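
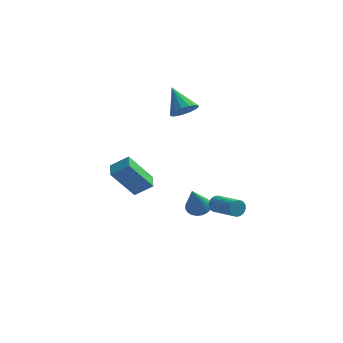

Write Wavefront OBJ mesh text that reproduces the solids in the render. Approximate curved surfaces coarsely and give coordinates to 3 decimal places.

v 0.994 1.468 2.514
v 1.659 1.632 2.886
v 0.166 2.392 3.586
v 1.631 1.902 2.631
v 1.457 2.074 2.349
v 1.176 2.106 2.104
v 0.854 1.993 1.954
v 0.564 1.759 1.931
v 0.372 1.458 2.042
v 0.323 1.16 2.261
v 0.427 0.932 2.538
v 0.662 0.827 2.809
v 0.972 0.869 3.013
v 1.287 1.048 3.102
v 1.535 1.323 3.056
v 3.155 -1.524 -2.134
v 3.394 -1.43 -2.563
v 4.583 -2.402 -2.115
v 4.345 -2.496 -1.686
v 3.466 -1.289 -2.448
v 4.655 -2.262 -2
v 3.49 -1.184 -2.285
v 4.679 -2.157 -1.838
v 3.463 -1.131 -2.099
v 4.652 -2.104 -1.652
v 3.39 -1.138 -1.919
v 4.579 -2.111 -1.471
v 3.281 -1.203 -1.771
v 4.47 -2.176 -1.323
v 3.153 -1.318 -1.678
v 4.342 -2.29 -1.231
v 3.025 -1.463 -1.655
v 4.214 -2.436 -1.207
v 2.917 -1.618 -1.705
v 4.106 -2.59 -1.257
v 2.845 -1.758 -1.82
v 4.034 -2.731 -1.372
v 2.821 -1.863 -1.982
v 4.01 -2.836 -1.535
v 2.848 -1.916 -2.168
v 4.037 -2.889 -1.721
v 2.921 -1.909 -2.349
v 4.11 -2.882 -1.901
v 3.03 -1.844 -2.497
v 4.219 -2.817 -2.049
v 3.158 -1.73 -2.589
v 4.347 -2.702 -2.142
v 3.286 -1.584 -2.613
v 4.475 -2.557 -2.165
v -1.535 1.208 -3.818
v -2.66 0.731 -2.147
v -1.761 2.115 -3.711
v -2.886 1.637 -2.04
v -0.594 1.363 -3.14
v -1.719 0.885 -1.469
v -0.82 2.269 -3.033
v -1.945 1.792 -1.362
v 1.739 1.348 -4.347
v 2.41 1.403 -4.256
v 1.581 0.412 -2.633
v 2.315 1.64 -4.135
v 2.12 1.827 -4.051
v 1.859 1.931 -4.018
v 1.578 1.934 -4.042
v 1.324 1.836 -4.119
v 1.142 1.654 -4.235
v 1.063 1.419 -4.371
v 1.101 1.171 -4.503
v 1.249 0.955 -4.607
v 1.482 0.806 -4.667
v 1.76 0.751 -4.672
v 2.033 0.799 -4.62
v 2.256 0.943 -4.521
v 2.39 1.156 -4.392
f 2 1 4
f 2 4 3
f 4 1 5
f 4 5 3
f 5 1 6
f 5 6 3
f 6 1 7
f 6 7 3
f 7 1 8
f 7 8 3
f 8 1 9
f 8 9 3
f 9 1 10
f 9 10 3
f 10 1 11
f 10 11 3
f 11 1 12
f 11 12 3
f 12 1 13
f 12 13 3
f 13 1 14
f 13 14 3
f 14 1 15
f 14 15 3
f 15 1 2
f 15 2 3
f 17 16 20
f 17 20 18
f 18 20 21
f 18 21 19
f 20 16 22
f 20 22 21
f 21 22 23
f 21 23 19
f 22 16 24
f 22 24 23
f 23 24 25
f 23 25 19
f 24 16 26
f 24 26 25
f 25 26 27
f 25 27 19
f 26 16 28
f 26 28 27
f 27 28 29
f 27 29 19
f 28 16 30
f 28 30 29
f 29 30 31
f 29 31 19
f 30 16 32
f 30 32 31
f 31 32 33
f 31 33 19
f 32 16 34
f 32 34 33
f 33 34 35
f 33 35 19
f 34 16 36
f 34 36 35
f 35 36 37
f 35 37 19
f 36 16 38
f 36 38 37
f 37 38 39
f 37 39 19
f 38 16 40
f 38 40 39
f 39 40 41
f 39 41 19
f 40 16 42
f 40 42 41
f 41 42 43
f 41 43 19
f 42 16 44
f 42 44 43
f 43 44 45
f 43 45 19
f 44 16 46
f 44 46 45
f 45 46 47
f 45 47 19
f 46 16 48
f 46 48 47
f 47 48 49
f 47 49 19
f 48 16 17
f 48 17 49
f 49 17 18
f 49 18 19
f 51 53 50
f 54 51 50
f 50 53 52
f 52 54 50
f 51 57 53
f 55 51 54
f 55 57 51
f 53 57 52
f 56 54 52
f 52 57 56
f 56 55 54
f 57 55 56
f 59 58 61
f 59 61 60
f 61 58 62
f 61 62 60
f 62 58 63
f 62 63 60
f 63 58 64
f 63 64 60
f 64 58 65
f 64 65 60
f 65 58 66
f 65 66 60
f 66 58 67
f 66 67 60
f 67 58 68
f 67 68 60
f 68 58 69
f 68 69 60
f 69 58 70
f 69 70 60
f 70 58 71
f 70 71 60
f 71 58 72
f 71 72 60
f 72 58 73
f 72 73 60
f 73 58 74
f 73 74 60
f 74 58 59
f 74 59 60



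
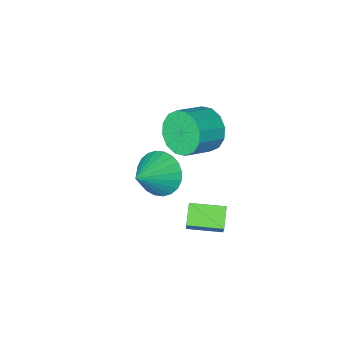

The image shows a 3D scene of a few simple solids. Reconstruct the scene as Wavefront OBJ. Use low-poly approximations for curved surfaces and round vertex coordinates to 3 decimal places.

v 2.277 2.2 2.245
v 2.728 2.538 1.371
v 3.643 2.68 3.135
v 2.531 2.872 1.492
v 2.296 3.103 1.729
v 2.058 3.197 2.044
v 1.853 3.139 2.389
v 1.713 2.938 2.713
v 1.658 2.625 2.965
v 1.698 2.247 3.107
v 1.826 1.862 3.119
v 2.022 1.529 2.997
v 2.257 1.297 2.761
v 2.496 1.204 2.446
v 2.7 1.261 2.1
v 2.841 1.462 1.777
v 2.895 1.775 1.525
v 2.856 2.153 1.382
v -1.133 0.245 1.589
v -0.679 -0.105 0.673
v 0.627 0.066 1.255
v 0.173 0.415 2.171
v -0.724 0.449 0.611
v 0.582 0.62 1.193
v -0.878 0.948 0.81
v 0.428 1.119 1.392
v -1.101 1.258 1.218
v 0.205 1.429 1.8
v -1.332 1.297 1.726
v -0.026 1.468 2.308
v -1.51 1.054 2.197
v -0.204 1.225 2.779
v -1.587 0.594 2.505
v -0.281 0.765 3.087
v -1.542 0.04 2.567
v -0.236 0.211 3.149
v -1.388 -0.459 2.368
v -0.082 -0.288 2.95
v -1.165 -0.769 1.96
v 0.141 -0.598 2.542
v -0.934 -0.808 1.452
v 0.372 -0.637 2.034
v -0.756 -0.565 0.981
v 0.55 -0.394 1.563
v -0.774 2.187 -3.69
v -1.339 1.498 -3.097
v -0.391 2.822 -2.586
v -0.956 2.134 -1.993
v 0.456 1.266 -3.587
v -0.109 0.578 -2.994
v 0.839 1.902 -2.483
v 0.274 1.213 -1.89
v -2.543 -1.65 -2.107
v -2.059 -1.609 -1.568
v -2.801 -2.751 -1.792
v -2.317 -2.71 -1.253
v -2.928 -2.319 -1.223
v -2.769 -1.639 -1.418
v -2.091 -2.721 -1.942
v -1.932 -2.041 -2.137
v -1.781 -2.271 -1.465
v -2.298 -2.023 -1.021
v -2.562 -2.337 -2.339
v -3.079 -2.089 -1.895
f 2 1 4
f 2 4 3
f 4 1 5
f 4 5 3
f 5 1 6
f 5 6 3
f 6 1 7
f 6 7 3
f 7 1 8
f 7 8 3
f 8 1 9
f 8 9 3
f 9 1 10
f 9 10 3
f 10 1 11
f 10 11 3
f 11 1 12
f 11 12 3
f 12 1 13
f 12 13 3
f 13 1 14
f 13 14 3
f 14 1 15
f 14 15 3
f 15 1 16
f 15 16 3
f 16 1 17
f 16 17 3
f 17 1 18
f 17 18 3
f 18 1 2
f 18 2 3
f 20 19 23
f 20 23 21
f 21 23 24
f 21 24 22
f 23 19 25
f 23 25 24
f 24 25 26
f 24 26 22
f 25 19 27
f 25 27 26
f 26 27 28
f 26 28 22
f 27 19 29
f 27 29 28
f 28 29 30
f 28 30 22
f 29 19 31
f 29 31 30
f 30 31 32
f 30 32 22
f 31 19 33
f 31 33 32
f 32 33 34
f 32 34 22
f 33 19 35
f 33 35 34
f 34 35 36
f 34 36 22
f 35 19 37
f 35 37 36
f 36 37 38
f 36 38 22
f 37 19 39
f 37 39 38
f 38 39 40
f 38 40 22
f 39 19 41
f 39 41 40
f 40 41 42
f 40 42 22
f 41 19 43
f 41 43 42
f 42 43 44
f 42 44 22
f 43 19 20
f 43 20 44
f 44 20 21
f 44 21 22
f 46 48 45
f 49 46 45
f 45 48 47
f 47 49 45
f 46 52 48
f 50 46 49
f 50 52 46
f 48 52 47
f 51 49 47
f 47 52 51
f 51 50 49
f 52 50 51
f 53 64 58
f 53 58 54
f 53 54 60
f 53 60 63
f 53 63 64
f 54 58 62
f 58 64 57
f 64 63 55
f 63 60 59
f 60 54 61
f 56 62 57
f 56 57 55
f 56 55 59
f 56 59 61
f 56 61 62
f 57 62 58
f 55 57 64
f 59 55 63
f 61 59 60
f 62 61 54



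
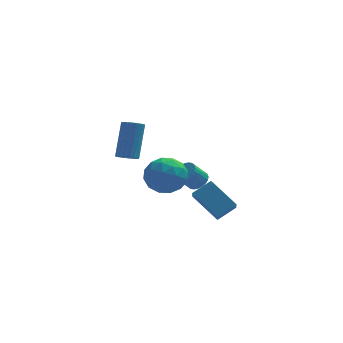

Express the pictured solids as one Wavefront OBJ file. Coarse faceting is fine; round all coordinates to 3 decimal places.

v -0.275 -0.054 0.863
v 0.473 -0.406 1.478
v -0.193 -1.454 -0.038
v 0.555 -1.806 0.577
v -0.407 -1.714 0.936
v -0.457 -0.848 1.493
v 0.737 -1.012 -0.053
v 0.687 -0.146 0.504
v 1.099 -0.998 0.912
v 0.391 -1.432 1.523
v -0.111 -0.428 -0.083
v -0.819 -0.862 0.528
v 0.092 -0.107 1.249
v 0.188 -1.753 0.191
v -0.377 -1.699 0.401
v 0.062 -1.906 0.763
v -0.455 -0.367 1.258
v -0.015 -0.574 1.62
v -0.533 -1.343 1.301
v 0.295 -1.286 -0.18
v 0.735 -1.493 0.182
v 0.218 0.046 0.677
v 0.657 -0.161 1.039
v 0.813 -0.517 0.139
v 0.899 -0.662 1.279
v 0.947 -1.485 0.749
v 1.055 -1.018 0.379
v 1.025 -0.509 0.706
v 0.483 -0.917 1.638
v 0.532 -1.74 1.108
v -0.034 -1.686 1.319
v -0.063 -1.177 1.646
v 0.851 -1.265 1.305
v -0.252 -0.12 0.332
v -0.203 -0.943 -0.198
v 0.343 -0.683 -0.206
v 0.314 -0.174 0.121
v -0.667 -0.375 0.691
v -0.619 -1.198 0.161
v -0.745 -1.351 0.734
v -0.775 -0.842 1.061
v -0.571 -0.595 0.135
v -1.563 -1.716 2.308
v -1.1 -1.588 2.135
v -0.775 -0.655 3.699
v -1.237 -0.784 3.872
v -1.22 -1.427 2.064
v -0.895 -0.494 3.628
v -1.399 -1.317 2.036
v -1.074 -0.384 3.6
v -1.606 -1.276 2.054
v -1.281 -0.343 3.618
v -1.806 -1.311 2.117
v -1.481 -0.378 3.681
v -1.964 -1.416 2.212
v -1.638 -0.483 3.776
v -2.052 -1.573 2.324
v -1.727 -0.64 3.888
v -2.055 -1.755 2.433
v -1.73 -0.822 3.997
v -1.974 -1.93 2.521
v -1.649 -0.997 4.085
v -1.821 -2.068 2.572
v -1.496 -1.135 4.136
v -1.624 -2.146 2.577
v -1.299 -1.213 4.141
v -1.416 -2.149 2.535
v -1.091 -1.216 4.099
v -1.233 -2.077 2.455
v -0.908 -1.144 4.019
v -1.108 -1.943 2.349
v -0.782 -1.01 3.913
v -1.061 -1.77 2.236
v -0.735 -0.837 3.8
v 1.862 2.461 -1.541
v 2.302 2.523 -1.168
v 1.677 2.241 -0.386
v 1.238 2.179 -0.759
v 2.212 2.731 -1.165
v 1.587 2.448 -0.383
v 2.068 2.897 -1.219
v 1.444 2.615 -0.437
v 1.894 2.997 -1.323
v 1.269 2.715 -0.54
v 1.714 3.016 -1.459
v 1.09 2.734 -0.677
v 1.557 2.95 -1.608
v 0.933 2.668 -0.826
v 1.447 2.81 -1.747
v 0.822 2.527 -0.965
v 1.399 2.616 -1.855
v 0.775 2.334 -1.072
v 1.423 2.399 -1.914
v 0.798 2.117 -1.132
v 1.513 2.192 -1.917
v 0.888 1.909 -1.135
v 1.656 2.025 -1.863
v 1.032 1.743 -1.081
v 1.831 1.925 -1.76
v 1.206 1.643 -0.977
v 2.01 1.906 -1.623
v 1.386 1.624 -0.841
v 2.167 1.972 -1.474
v 1.543 1.69 -0.692
v 2.278 2.113 -1.335
v 1.653 1.83 -0.553
v 2.325 2.306 -1.228
v 1.701 2.024 -0.445
v 2.576 0.787 -3.176
v 2.498 0.058 -2.556
v 1.547 1.758 -2.163
v 1.469 1.029 -1.543
v 3.451 1.151 -2.637
v 3.373 0.422 -2.017
v 2.422 2.122 -1.624
v 2.344 1.393 -1.004
f 1 38 17
f 38 12 41
f 17 41 6
f 38 41 17
f 1 17 13
f 17 6 18
f 13 18 2
f 17 18 13
f 1 13 22
f 13 2 23
f 22 23 8
f 13 23 22
f 1 22 34
f 22 8 37
f 34 37 11
f 22 37 34
f 1 34 38
f 34 11 42
f 38 42 12
f 34 42 38
f 2 18 29
f 18 6 32
f 29 32 10
f 18 32 29
f 6 41 19
f 41 12 40
f 19 40 5
f 41 40 19
f 12 42 39
f 42 11 35
f 39 35 3
f 42 35 39
f 11 37 36
f 37 8 24
f 36 24 7
f 37 24 36
f 8 23 28
f 23 2 25
f 28 25 9
f 23 25 28
f 4 30 16
f 30 10 31
f 16 31 5
f 30 31 16
f 4 16 14
f 16 5 15
f 14 15 3
f 16 15 14
f 4 14 21
f 14 3 20
f 21 20 7
f 14 20 21
f 4 21 26
f 21 7 27
f 26 27 9
f 21 27 26
f 4 26 30
f 26 9 33
f 30 33 10
f 26 33 30
f 5 31 19
f 31 10 32
f 19 32 6
f 31 32 19
f 3 15 39
f 15 5 40
f 39 40 12
f 15 40 39
f 7 20 36
f 20 3 35
f 36 35 11
f 20 35 36
f 9 27 28
f 27 7 24
f 28 24 8
f 27 24 28
f 10 33 29
f 33 9 25
f 29 25 2
f 33 25 29
f 44 43 47
f 44 47 45
f 45 47 48
f 45 48 46
f 47 43 49
f 47 49 48
f 48 49 50
f 48 50 46
f 49 43 51
f 49 51 50
f 50 51 52
f 50 52 46
f 51 43 53
f 51 53 52
f 52 53 54
f 52 54 46
f 53 43 55
f 53 55 54
f 54 55 56
f 54 56 46
f 55 43 57
f 55 57 56
f 56 57 58
f 56 58 46
f 57 43 59
f 57 59 58
f 58 59 60
f 58 60 46
f 59 43 61
f 59 61 60
f 60 61 62
f 60 62 46
f 61 43 63
f 61 63 62
f 62 63 64
f 62 64 46
f 63 43 65
f 63 65 64
f 64 65 66
f 64 66 46
f 65 43 67
f 65 67 66
f 66 67 68
f 66 68 46
f 67 43 69
f 67 69 68
f 68 69 70
f 68 70 46
f 69 43 71
f 69 71 70
f 70 71 72
f 70 72 46
f 71 43 73
f 71 73 72
f 72 73 74
f 72 74 46
f 73 43 44
f 73 44 74
f 74 44 45
f 74 45 46
f 76 75 79
f 76 79 77
f 77 79 80
f 77 80 78
f 79 75 81
f 79 81 80
f 80 81 82
f 80 82 78
f 81 75 83
f 81 83 82
f 82 83 84
f 82 84 78
f 83 75 85
f 83 85 84
f 84 85 86
f 84 86 78
f 85 75 87
f 85 87 86
f 86 87 88
f 86 88 78
f 87 75 89
f 87 89 88
f 88 89 90
f 88 90 78
f 89 75 91
f 89 91 90
f 90 91 92
f 90 92 78
f 91 75 93
f 91 93 92
f 92 93 94
f 92 94 78
f 93 75 95
f 93 95 94
f 94 95 96
f 94 96 78
f 95 75 97
f 95 97 96
f 96 97 98
f 96 98 78
f 97 75 99
f 97 99 98
f 98 99 100
f 98 100 78
f 99 75 101
f 99 101 100
f 100 101 102
f 100 102 78
f 101 75 103
f 101 103 102
f 102 103 104
f 102 104 78
f 103 75 105
f 103 105 104
f 104 105 106
f 104 106 78
f 105 75 107
f 105 107 106
f 106 107 108
f 106 108 78
f 107 75 76
f 107 76 108
f 108 76 77
f 108 77 78
f 110 112 109
f 113 110 109
f 109 112 111
f 111 113 109
f 110 116 112
f 114 110 113
f 114 116 110
f 112 116 111
f 115 113 111
f 111 116 115
f 115 114 113
f 116 114 115



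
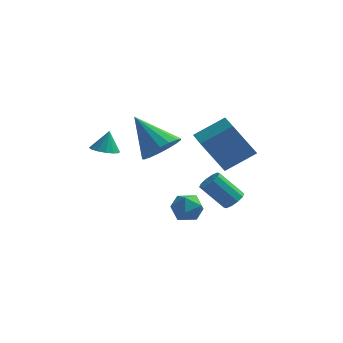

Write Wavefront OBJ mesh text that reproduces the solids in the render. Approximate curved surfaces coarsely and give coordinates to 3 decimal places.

v 1.734 0.722 -2.164
v 2.129 0.908 -1.782
v 1.062 0.823 -0.634
v 0.666 0.638 -1.016
v 1.962 1.195 -1.917
v 0.894 1.11 -0.769
v 1.708 1.301 -2.146
v 0.64 1.217 -0.998
v 1.463 1.187 -2.381
v 0.396 1.102 -1.233
v 1.322 0.895 -2.534
v 0.254 0.81 -1.386
v 1.338 0.537 -2.546
v 0.271 0.452 -1.398
v 1.506 0.25 -2.411
v 0.438 0.165 -1.263
v 1.76 0.143 -2.182
v 0.692 0.059 -1.034
v 2.004 0.258 -1.947
v 0.937 0.173 -0.799
v 2.146 0.55 -1.794
v 1.078 0.465 -0.646
v -3.738 -0.124 0.608
v -3.218 -0.543 0.665
v -3.602 0.184 1.612
v -3.081 -0.244 0.555
v -3.121 0.087 0.458
v -3.325 0.361 0.402
v -3.641 0.505 0.401
v -3.982 0.481 0.455
v -4.259 0.294 0.55
v -4.396 -0.005 0.661
v -4.356 -0.336 0.757
v -4.152 -0.61 0.813
v -3.836 -0.754 0.814
v -3.494 -0.729 0.76
v 0.581 -0.597 1.741
v 1.785 0.112 2.6
v -0.057 0.663 1.595
v 1.147 1.372 2.454
v 1.553 -0.292 0.126
v 2.757 0.417 0.985
v 0.915 0.968 -0.02
v 2.119 1.677 0.839
v -1.59 1.255 0.268
v -0.892 1.137 0.989
v -3.01 1.925 1.752
v -0.831 1.594 0.842
v -0.943 1.972 0.564
v -1.204 2.187 0.217
v -1.553 2.188 -0.117
v -1.91 1.975 -0.363
v -2.194 1.597 -0.465
v -2.34 1.141 -0.398
v -2.314 0.711 -0.179
v -2.122 0.406 0.143
v -1.808 0.295 0.493
v -1.444 0.404 0.793
v -1.114 0.708 0.972
v -0.799 0.856 -2.301
v 0.006 0.997 -2.232
v -0.566 0.023 -3.308
v 0.239 0.164 -3.239
v -0.156 -0.251 -2.652
v -0.3 0.264 -2.03
v -0.26 0.756 -3.51
v -0.404 1.271 -2.888
v 0.339 0.936 -2.979
v 0.403 0.313 -2.449
v -0.963 0.707 -3.091
v -0.899 0.084 -2.561
f 2 1 5
f 2 5 3
f 3 5 6
f 3 6 4
f 5 1 7
f 5 7 6
f 6 7 8
f 6 8 4
f 7 1 9
f 7 9 8
f 8 9 10
f 8 10 4
f 9 1 11
f 9 11 10
f 10 11 12
f 10 12 4
f 11 1 13
f 11 13 12
f 12 13 14
f 12 14 4
f 13 1 15
f 13 15 14
f 14 15 16
f 14 16 4
f 15 1 17
f 15 17 16
f 16 17 18
f 16 18 4
f 17 1 19
f 17 19 18
f 18 19 20
f 18 20 4
f 19 1 21
f 19 21 20
f 20 21 22
f 20 22 4
f 21 1 2
f 21 2 22
f 22 2 3
f 22 3 4
f 24 23 26
f 24 26 25
f 26 23 27
f 26 27 25
f 27 23 28
f 27 28 25
f 28 23 29
f 28 29 25
f 29 23 30
f 29 30 25
f 30 23 31
f 30 31 25
f 31 23 32
f 31 32 25
f 32 23 33
f 32 33 25
f 33 23 34
f 33 34 25
f 34 23 35
f 34 35 25
f 35 23 36
f 35 36 25
f 36 23 24
f 36 24 25
f 38 40 37
f 41 38 37
f 37 40 39
f 39 41 37
f 38 44 40
f 42 38 41
f 42 44 38
f 40 44 39
f 43 41 39
f 39 44 43
f 43 42 41
f 44 42 43
f 46 45 48
f 46 48 47
f 48 45 49
f 48 49 47
f 49 45 50
f 49 50 47
f 50 45 51
f 50 51 47
f 51 45 52
f 51 52 47
f 52 45 53
f 52 53 47
f 53 45 54
f 53 54 47
f 54 45 55
f 54 55 47
f 55 45 56
f 55 56 47
f 56 45 57
f 56 57 47
f 57 45 58
f 57 58 47
f 58 45 59
f 58 59 47
f 59 45 46
f 59 46 47
f 60 71 65
f 60 65 61
f 60 61 67
f 60 67 70
f 60 70 71
f 61 65 69
f 65 71 64
f 71 70 62
f 70 67 66
f 67 61 68
f 63 69 64
f 63 64 62
f 63 62 66
f 63 66 68
f 63 68 69
f 64 69 65
f 62 64 71
f 66 62 70
f 68 66 67
f 69 68 61



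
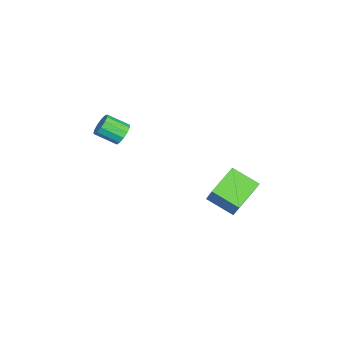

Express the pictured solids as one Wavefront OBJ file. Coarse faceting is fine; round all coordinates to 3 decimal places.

v 0.821 -2.527 0.261
v 1.558 -2.631 0.169
v 1.476 -3.876 0.907
v 0.739 -3.773 0.999
v 1.512 -2.414 0.529
v 1.43 -3.659 1.267
v 1.247 -2.234 0.804
v 1.165 -3.479 1.542
v 0.846 -2.146 0.906
v 0.764 -3.392 1.645
v 0.438 -2.18 0.804
v 0.356 -3.425 1.542
v 0.151 -2.324 0.529
v 0.069 -3.569 1.267
v 0.077 -2.533 0.169
v -0.005 -3.778 0.907
v 0.239 -2.74 -0.162
v 0.157 -3.985 0.577
v 0.586 -2.879 -0.358
v 0.504 -4.124 0.38
v 1.008 -2.907 -0.359
v 0.926 -4.152 0.38
v 1.37 -2.814 -0.162
v 1.288 -4.059 0.576
v 1.937 2.172 -4.149
v 0.303 3.223 -3.406
v 2.58 3.716 -4.917
v 0.945 4.766 -4.174
v 2.795 2.514 -2.746
v 1.16 3.564 -2.003
v 3.437 4.057 -3.514
v 1.803 5.108 -2.771
f 2 1 5
f 2 5 3
f 3 5 6
f 3 6 4
f 5 1 7
f 5 7 6
f 6 7 8
f 6 8 4
f 7 1 9
f 7 9 8
f 8 9 10
f 8 10 4
f 9 1 11
f 9 11 10
f 10 11 12
f 10 12 4
f 11 1 13
f 11 13 12
f 12 13 14
f 12 14 4
f 13 1 15
f 13 15 14
f 14 15 16
f 14 16 4
f 15 1 17
f 15 17 16
f 16 17 18
f 16 18 4
f 17 1 19
f 17 19 18
f 18 19 20
f 18 20 4
f 19 1 21
f 19 21 20
f 20 21 22
f 20 22 4
f 21 1 23
f 21 23 22
f 22 23 24
f 22 24 4
f 23 1 2
f 23 2 24
f 24 2 3
f 24 3 4
f 26 28 25
f 29 26 25
f 25 28 27
f 27 29 25
f 26 32 28
f 30 26 29
f 30 32 26
f 28 32 27
f 31 29 27
f 27 32 31
f 31 30 29
f 32 30 31



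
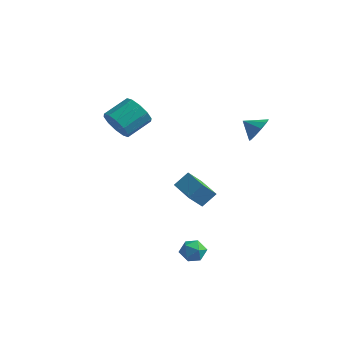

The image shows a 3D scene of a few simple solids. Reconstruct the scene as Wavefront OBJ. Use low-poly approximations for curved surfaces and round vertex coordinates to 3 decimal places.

v 3.5 3.188 3.22
v 4.035 3.119 4.026
v 2.56 2.912 3.82
v 3.841 3.684 3.981
v 3.516 4.06 3.645
v 3.185 4.103 3.147
v 2.975 3.796 2.677
v 2.965 3.258 2.414
v 3.16 2.693 2.458
v 3.485 2.317 2.794
v 3.816 2.274 3.292
v 4.026 2.58 3.763
v 3.489 -2.872 -4.251
v 3.934 -2.876 -3.525
v 2.606 -3.784 -3.715
v 3.051 -3.788 -2.989
v 2.61 -3.095 -3.214
v 3.156 -2.532 -3.545
v 3.384 -4.128 -3.695
v 3.93 -3.565 -4.026
v 3.869 -3.653 -3.181
v 3.391 -3.014 -2.884
v 3.149 -3.646 -4.356
v 2.671 -3.007 -4.059
v -3.372 -1.367 3.563
v -2.896 -1.961 4.358
v -2.332 -0.447 5.151
v -2.808 0.147 4.357
v -2.441 -1.87 3.861
v -1.876 -0.356 4.655
v -2.341 -1.588 3.251
v -1.776 -0.074 4.044
v -2.635 -1.221 2.76
v -2.071 0.293 3.553
v -3.211 -0.91 2.576
v -2.646 0.604 3.369
v -3.848 -0.773 2.769
v -3.284 0.741 3.562
v -4.304 -0.864 3.265
v -3.739 0.65 4.059
v -4.404 -1.146 3.876
v -3.839 0.368 4.669
v -4.109 -1.513 4.367
v -3.545 0.001 5.16
v -3.534 -1.824 4.551
v -2.969 -0.31 5.344
v 3.734 -3.117 0.104
v 3.331 -3.881 1.062
v 2.161 -2.224 0.155
v 1.758 -2.988 1.113
v 4.182 -2.372 0.887
v 3.779 -3.136 1.845
v 2.609 -1.479 0.938
v 2.206 -2.243 1.896
f 2 1 4
f 2 4 3
f 4 1 5
f 4 5 3
f 5 1 6
f 5 6 3
f 6 1 7
f 6 7 3
f 7 1 8
f 7 8 3
f 8 1 9
f 8 9 3
f 9 1 10
f 9 10 3
f 10 1 11
f 10 11 3
f 11 1 12
f 11 12 3
f 12 1 2
f 12 2 3
f 13 24 18
f 13 18 14
f 13 14 20
f 13 20 23
f 13 23 24
f 14 18 22
f 18 24 17
f 24 23 15
f 23 20 19
f 20 14 21
f 16 22 17
f 16 17 15
f 16 15 19
f 16 19 21
f 16 21 22
f 17 22 18
f 15 17 24
f 19 15 23
f 21 19 20
f 22 21 14
f 26 25 29
f 26 29 27
f 27 29 30
f 27 30 28
f 29 25 31
f 29 31 30
f 30 31 32
f 30 32 28
f 31 25 33
f 31 33 32
f 32 33 34
f 32 34 28
f 33 25 35
f 33 35 34
f 34 35 36
f 34 36 28
f 35 25 37
f 35 37 36
f 36 37 38
f 36 38 28
f 37 25 39
f 37 39 38
f 38 39 40
f 38 40 28
f 39 25 41
f 39 41 40
f 40 41 42
f 40 42 28
f 41 25 43
f 41 43 42
f 42 43 44
f 42 44 28
f 43 25 45
f 43 45 44
f 44 45 46
f 44 46 28
f 45 25 26
f 45 26 46
f 46 26 27
f 46 27 28
f 48 50 47
f 51 48 47
f 47 50 49
f 49 51 47
f 48 54 50
f 52 48 51
f 52 54 48
f 50 54 49
f 53 51 49
f 49 54 53
f 53 52 51
f 54 52 53



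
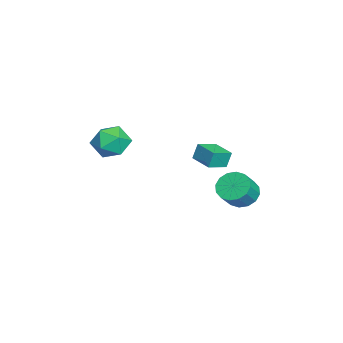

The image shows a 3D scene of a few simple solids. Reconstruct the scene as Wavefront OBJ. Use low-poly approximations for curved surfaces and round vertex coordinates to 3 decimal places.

v -3.133 3.952 -4.325
v -2.464 3.816 -4.942
v -1.678 3.372 -3.992
v -2.347 3.508 -3.375
v -2.4 4.261 -4.787
v -1.614 3.817 -3.837
v -2.532 4.624 -4.508
v -1.746 4.18 -3.558
v -2.825 4.807 -4.18
v -2.039 4.363 -3.23
v -3.201 4.76 -3.891
v -2.415 4.316 -2.941
v -3.558 4.497 -3.718
v -2.772 4.053 -2.768
v -3.802 4.088 -3.708
v -3.016 3.644 -2.758
v -3.866 3.643 -3.863
v -3.08 3.199 -2.913
v -3.734 3.28 -4.142
v -2.948 2.836 -3.192
v -3.441 3.097 -4.47
v -2.655 2.653 -3.52
v -3.065 3.144 -4.759
v -2.279 2.7 -3.809
v -2.708 3.407 -4.932
v -1.922 2.963 -3.982
v -2.951 2.382 -1.785
v -3.099 2.625 -0.9
v -1.968 3.2 -1.845
v -2.116 3.443 -0.959
v -2.244 1.557 -1.441
v -2.392 1.8 -0.555
v -1.261 2.375 -1.5
v -1.409 2.618 -0.615
v -1.144 -1.226 0.254
v -0.417 -1.768 0.807
v -1.703 -2.692 -0.447
v -0.976 -3.234 0.106
v -1.793 -2.778 0.608
v -1.447 -1.872 1.041
v -0.673 -2.588 -0.681
v -0.327 -1.682 -0.248
v -0.125 -2.61 0.228
v -0.818 -2.727 1.025
v -1.302 -1.733 -0.665
v -1.995 -1.85 0.132
f 2 1 5
f 2 5 3
f 3 5 6
f 3 6 4
f 5 1 7
f 5 7 6
f 6 7 8
f 6 8 4
f 7 1 9
f 7 9 8
f 8 9 10
f 8 10 4
f 9 1 11
f 9 11 10
f 10 11 12
f 10 12 4
f 11 1 13
f 11 13 12
f 12 13 14
f 12 14 4
f 13 1 15
f 13 15 14
f 14 15 16
f 14 16 4
f 15 1 17
f 15 17 16
f 16 17 18
f 16 18 4
f 17 1 19
f 17 19 18
f 18 19 20
f 18 20 4
f 19 1 21
f 19 21 20
f 20 21 22
f 20 22 4
f 21 1 23
f 21 23 22
f 22 23 24
f 22 24 4
f 23 1 25
f 23 25 24
f 24 25 26
f 24 26 4
f 25 1 2
f 25 2 26
f 26 2 3
f 26 3 4
f 28 30 27
f 31 28 27
f 27 30 29
f 29 31 27
f 28 34 30
f 32 28 31
f 32 34 28
f 30 34 29
f 33 31 29
f 29 34 33
f 33 32 31
f 34 32 33
f 35 46 40
f 35 40 36
f 35 36 42
f 35 42 45
f 35 45 46
f 36 40 44
f 40 46 39
f 46 45 37
f 45 42 41
f 42 36 43
f 38 44 39
f 38 39 37
f 38 37 41
f 38 41 43
f 38 43 44
f 39 44 40
f 37 39 46
f 41 37 45
f 43 41 42
f 44 43 36



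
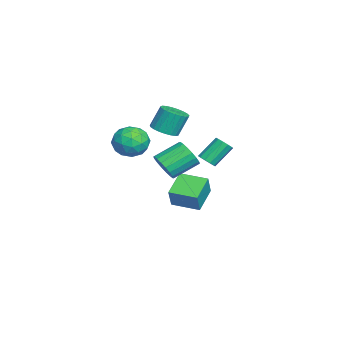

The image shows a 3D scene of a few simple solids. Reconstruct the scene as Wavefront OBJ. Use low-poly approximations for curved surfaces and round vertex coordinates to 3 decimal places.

v 3.034 -0.206 3.502
v 3.931 -0.058 4.148
v 3.349 -1.982 3.472
v 4.246 -1.834 4.118
v 3.225 -1.672 4.536
v 3.03 -0.574 4.554
v 4.25 -1.466 3.066
v 4.055 -0.368 3.084
v 4.682 -0.836 3.878
v 4.048 -0.964 4.787
v 3.232 -1.076 2.833
v 2.598 -1.204 3.742
v 3.455 0.024 3.827
v 3.825 -2.064 3.793
v 3.225 -1.968 4.038
v 3.752 -1.881 4.418
v 2.926 -0.28 4.066
v 3.452 -0.193 4.446
v 3.038 -1.141 4.674
v 3.828 -1.847 3.174
v 4.354 -1.76 3.554
v 3.528 -0.159 3.202
v 4.055 -0.072 3.582
v 4.242 -0.899 2.946
v 4.423 -0.347 4.049
v 4.608 -1.39 4.031
v 4.611 -1.174 3.413
v 4.496 -0.529 3.424
v 4.051 -0.422 4.582
v 4.236 -1.465 4.565
v 3.636 -1.37 4.811
v 3.522 -0.725 4.821
v 4.492 -0.879 4.424
v 3.044 -0.575 3.055
v 3.229 -1.618 3.038
v 3.758 -1.315 2.799
v 3.644 -0.67 2.809
v 2.672 -0.65 3.589
v 2.857 -1.693 3.571
v 2.784 -1.511 4.196
v 2.669 -0.866 4.207
v 2.788 -1.161 3.196
v -3.552 0.229 1.453
v -2.746 0.652 1.431
v -3.023 1.253 2.865
v -3.828 0.831 2.887
v -2.975 0.911 1.278
v -3.252 1.513 2.712
v -3.304 1.053 1.155
v -3.581 1.654 2.59
v -3.675 1.052 1.084
v -3.952 1.653 2.518
v -4.026 0.909 1.076
v -4.302 1.51 2.511
v -4.294 0.648 1.134
v -4.571 1.25 2.568
v -4.434 0.315 1.247
v -4.711 0.917 2.681
v -4.421 -0.033 1.395
v -4.698 0.569 2.829
v -4.258 -0.335 1.553
v -4.535 0.266 2.988
v -3.973 -0.54 1.694
v -4.25 0.061 3.129
v -3.615 -0.612 1.794
v -3.892 -0.01 3.228
v -3.246 -0.539 1.834
v -3.523 0.063 3.268
v -2.93 -0.332 1.808
v -3.207 0.269 3.243
v -2.721 -0.029 1.721
v -2.998 0.573 3.156
v -2.656 0.319 1.588
v -2.933 0.921 3.022
v 1.933 2.969 1.648
v 2.422 2.9 1.972
v 1.795 3.843 3.116
v 1.307 3.911 2.792
v 2.469 3.191 1.757
v 1.842 4.134 2.902
v 2.311 3.398 1.501
v 1.684 4.341 2.646
v 2.009 3.44 1.301
v 1.382 4.383 2.445
v 1.678 3.302 1.233
v 1.051 4.245 2.378
v 1.445 3.037 1.324
v 0.818 3.98 2.468
v 1.398 2.746 1.538
v 0.771 3.689 2.683
v 1.556 2.539 1.794
v 0.929 3.482 2.939
v 1.858 2.497 1.995
v 1.231 3.44 3.139
v 2.189 2.635 2.062
v 1.562 3.578 3.207
v -4.426 1.227 -3.479
v -3.747 1.109 -2.147
v -3.888 2.919 -3.603
v -3.21 2.801 -2.27
v -2.89 0.679 -4.31
v -2.212 0.561 -2.977
v -2.353 2.371 -4.433
v -1.674 2.253 -3.101
v -1.201 0.362 -0.45
v -0.788 0.971 -1.098
v -1.527 2.407 -0.217
v -1.939 1.798 0.43
v -1.175 0.883 -1.28
v -1.914 2.32 -0.399
v -1.567 0.692 -1.297
v -2.306 2.129 -0.416
v -1.886 0.436 -1.147
v -2.625 1.873 -0.266
v -2.07 0.165 -0.859
v -2.808 1.601 0.022
v -2.081 -0.067 -0.489
v -2.82 1.369 0.391
v -1.918 -0.214 -0.113
v -2.657 1.222 0.768
v -1.613 -0.247 0.197
v -2.352 1.189 1.078
v -1.226 -0.16 0.379
v -1.965 1.277 1.26
v -0.834 0.031 0.396
v -1.573 1.468 1.277
v -0.515 0.287 0.246
v -1.254 1.724 1.127
v -0.332 0.559 -0.042
v -1.07 1.995 0.839
v -0.32 0.791 -0.411
v -1.059 2.227 0.469
v -0.483 0.938 -0.788
v -1.222 2.374 0.093
f 1 38 17
f 38 12 41
f 17 41 6
f 38 41 17
f 1 17 13
f 17 6 18
f 13 18 2
f 17 18 13
f 1 13 22
f 13 2 23
f 22 23 8
f 13 23 22
f 1 22 34
f 22 8 37
f 34 37 11
f 22 37 34
f 1 34 38
f 34 11 42
f 38 42 12
f 34 42 38
f 2 18 29
f 18 6 32
f 29 32 10
f 18 32 29
f 6 41 19
f 41 12 40
f 19 40 5
f 41 40 19
f 12 42 39
f 42 11 35
f 39 35 3
f 42 35 39
f 11 37 36
f 37 8 24
f 36 24 7
f 37 24 36
f 8 23 28
f 23 2 25
f 28 25 9
f 23 25 28
f 4 30 16
f 30 10 31
f 16 31 5
f 30 31 16
f 4 16 14
f 16 5 15
f 14 15 3
f 16 15 14
f 4 14 21
f 14 3 20
f 21 20 7
f 14 20 21
f 4 21 26
f 21 7 27
f 26 27 9
f 21 27 26
f 4 26 30
f 26 9 33
f 30 33 10
f 26 33 30
f 5 31 19
f 31 10 32
f 19 32 6
f 31 32 19
f 3 15 39
f 15 5 40
f 39 40 12
f 15 40 39
f 7 20 36
f 20 3 35
f 36 35 11
f 20 35 36
f 9 27 28
f 27 7 24
f 28 24 8
f 27 24 28
f 10 33 29
f 33 9 25
f 29 25 2
f 33 25 29
f 44 43 47
f 44 47 45
f 45 47 48
f 45 48 46
f 47 43 49
f 47 49 48
f 48 49 50
f 48 50 46
f 49 43 51
f 49 51 50
f 50 51 52
f 50 52 46
f 51 43 53
f 51 53 52
f 52 53 54
f 52 54 46
f 53 43 55
f 53 55 54
f 54 55 56
f 54 56 46
f 55 43 57
f 55 57 56
f 56 57 58
f 56 58 46
f 57 43 59
f 57 59 58
f 58 59 60
f 58 60 46
f 59 43 61
f 59 61 60
f 60 61 62
f 60 62 46
f 61 43 63
f 61 63 62
f 62 63 64
f 62 64 46
f 63 43 65
f 63 65 64
f 64 65 66
f 64 66 46
f 65 43 67
f 65 67 66
f 66 67 68
f 66 68 46
f 67 43 69
f 67 69 68
f 68 69 70
f 68 70 46
f 69 43 71
f 69 71 70
f 70 71 72
f 70 72 46
f 71 43 73
f 71 73 72
f 72 73 74
f 72 74 46
f 73 43 44
f 73 44 74
f 74 44 45
f 74 45 46
f 76 75 79
f 76 79 77
f 77 79 80
f 77 80 78
f 79 75 81
f 79 81 80
f 80 81 82
f 80 82 78
f 81 75 83
f 81 83 82
f 82 83 84
f 82 84 78
f 83 75 85
f 83 85 84
f 84 85 86
f 84 86 78
f 85 75 87
f 85 87 86
f 86 87 88
f 86 88 78
f 87 75 89
f 87 89 88
f 88 89 90
f 88 90 78
f 89 75 91
f 89 91 90
f 90 91 92
f 90 92 78
f 91 75 93
f 91 93 92
f 92 93 94
f 92 94 78
f 93 75 95
f 93 95 94
f 94 95 96
f 94 96 78
f 95 75 76
f 95 76 96
f 96 76 77
f 96 77 78
f 98 100 97
f 101 98 97
f 97 100 99
f 99 101 97
f 98 104 100
f 102 98 101
f 102 104 98
f 100 104 99
f 103 101 99
f 99 104 103
f 103 102 101
f 104 102 103
f 106 105 109
f 106 109 107
f 107 109 110
f 107 110 108
f 109 105 111
f 109 111 110
f 110 111 112
f 110 112 108
f 111 105 113
f 111 113 112
f 112 113 114
f 112 114 108
f 113 105 115
f 113 115 114
f 114 115 116
f 114 116 108
f 115 105 117
f 115 117 116
f 116 117 118
f 116 118 108
f 117 105 119
f 117 119 118
f 118 119 120
f 118 120 108
f 119 105 121
f 119 121 120
f 120 121 122
f 120 122 108
f 121 105 123
f 121 123 122
f 122 123 124
f 122 124 108
f 123 105 125
f 123 125 124
f 124 125 126
f 124 126 108
f 125 105 127
f 125 127 126
f 126 127 128
f 126 128 108
f 127 105 129
f 127 129 128
f 128 129 130
f 128 130 108
f 129 105 131
f 129 131 130
f 130 131 132
f 130 132 108
f 131 105 133
f 131 133 132
f 132 133 134
f 132 134 108
f 133 105 106
f 133 106 134
f 134 106 107
f 134 107 108



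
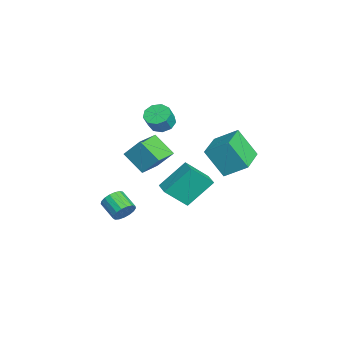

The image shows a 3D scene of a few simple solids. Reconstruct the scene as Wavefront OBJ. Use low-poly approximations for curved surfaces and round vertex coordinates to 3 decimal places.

v -3.188 -1.344 1.132
v -2.734 -1.858 0.719
v -2.219 -2.17 1.675
v -2.672 -1.656 2.088
v -2.488 -1.37 0.746
v -1.972 -1.682 1.702
v -2.569 -0.87 0.953
v -2.053 -1.182 1.909
v -2.939 -0.592 1.244
v -2.424 -0.904 2.2
v -3.426 -0.665 1.483
v -2.91 -0.978 2.438
v -3.802 -1.056 1.557
v -3.286 -1.369 2.513
v -3.89 -1.582 1.433
v -3.374 -1.894 2.389
v -3.65 -1.996 1.168
v -3.134 -2.309 2.124
v -3.193 -2.105 0.886
v -2.678 -2.417 1.842
v 1.496 1.178 2.487
v 1.877 2.399 3.361
v 1.96 2.17 0.898
v 2.342 3.392 1.772
v 3.298 0.528 2.608
v 3.68 1.75 3.482
v 3.763 1.521 1.019
v 4.144 2.742 1.893
v -2.644 -1.562 -3.663
v -3.121 -0.066 -2.122
v -2.945 -0.242 -5.038
v -3.422 1.254 -3.497
v -1.738 -1.314 -3.623
v -2.215 0.182 -2.082
v -2.039 0.006 -4.998
v -2.516 1.502 -3.457
v -3.582 -3.485 -1.613
v -3.216 -2.578 -0.411
v -4.924 -2.583 -1.885
v -4.558 -1.675 -0.684
v -2.702 -2.485 -2.636
v -2.336 -1.577 -1.435
v -4.044 -1.582 -2.909
v -3.678 -0.675 -1.707
v 2.855 -3.608 -2.197
v 3.273 -3.757 -1.642
v 2.343 -4.381 -1.109
v 1.925 -4.232 -1.663
v 3.125 -3.463 -1.556
v 2.195 -4.087 -1.023
v 2.915 -3.203 -1.617
v 1.986 -3.827 -1.084
v 2.691 -3.035 -1.81
v 1.762 -3.659 -1.277
v 2.505 -2.999 -2.092
v 1.576 -3.623 -1.559
v 2.399 -3.102 -2.398
v 1.47 -3.726 -1.865
v 2.397 -3.321 -2.658
v 1.468 -3.945 -2.125
v 2.5 -3.606 -2.812
v 1.571 -4.23 -2.279
v 2.685 -3.891 -2.825
v 1.755 -4.515 -2.292
v 2.908 -4.112 -2.694
v 1.978 -4.736 -2.161
v 3.119 -4.217 -2.449
v 2.189 -4.841 -1.916
v 3.269 -4.182 -2.146
v 2.34 -4.806 -1.613
v 3.325 -4.016 -1.855
v 2.395 -4.64 -1.322
f 2 1 5
f 2 5 3
f 3 5 6
f 3 6 4
f 5 1 7
f 5 7 6
f 6 7 8
f 6 8 4
f 7 1 9
f 7 9 8
f 8 9 10
f 8 10 4
f 9 1 11
f 9 11 10
f 10 11 12
f 10 12 4
f 11 1 13
f 11 13 12
f 12 13 14
f 12 14 4
f 13 1 15
f 13 15 14
f 14 15 16
f 14 16 4
f 15 1 17
f 15 17 16
f 16 17 18
f 16 18 4
f 17 1 19
f 17 19 18
f 18 19 20
f 18 20 4
f 19 1 2
f 19 2 20
f 20 2 3
f 20 3 4
f 22 24 21
f 25 22 21
f 21 24 23
f 23 25 21
f 22 28 24
f 26 22 25
f 26 28 22
f 24 28 23
f 27 25 23
f 23 28 27
f 27 26 25
f 28 26 27
f 30 32 29
f 33 30 29
f 29 32 31
f 31 33 29
f 30 36 32
f 34 30 33
f 34 36 30
f 32 36 31
f 35 33 31
f 31 36 35
f 35 34 33
f 36 34 35
f 38 40 37
f 41 38 37
f 37 40 39
f 39 41 37
f 38 44 40
f 42 38 41
f 42 44 38
f 40 44 39
f 43 41 39
f 39 44 43
f 43 42 41
f 44 42 43
f 46 45 49
f 46 49 47
f 47 49 50
f 47 50 48
f 49 45 51
f 49 51 50
f 50 51 52
f 50 52 48
f 51 45 53
f 51 53 52
f 52 53 54
f 52 54 48
f 53 45 55
f 53 55 54
f 54 55 56
f 54 56 48
f 55 45 57
f 55 57 56
f 56 57 58
f 56 58 48
f 57 45 59
f 57 59 58
f 58 59 60
f 58 60 48
f 59 45 61
f 59 61 60
f 60 61 62
f 60 62 48
f 61 45 63
f 61 63 62
f 62 63 64
f 62 64 48
f 63 45 65
f 63 65 64
f 64 65 66
f 64 66 48
f 65 45 67
f 65 67 66
f 66 67 68
f 66 68 48
f 67 45 69
f 67 69 68
f 68 69 70
f 68 70 48
f 69 45 71
f 69 71 70
f 70 71 72
f 70 72 48
f 71 45 46
f 71 46 72
f 72 46 47
f 72 47 48



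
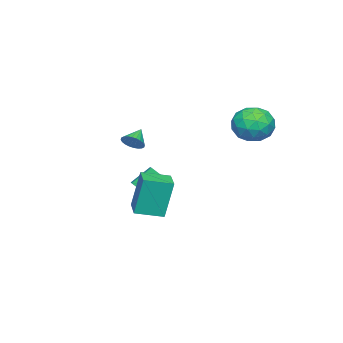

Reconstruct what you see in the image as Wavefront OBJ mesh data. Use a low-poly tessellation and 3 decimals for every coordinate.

v -2.121 -3.691 -0.025
v -1.825 -3.333 0.37
v -2.939 -3.689 0.585
v -1.929 -3.171 0.23
v -2.063 -3.089 0.051
v -2.205 -3.098 -0.14
v -2.334 -3.197 -0.313
v -2.431 -3.372 -0.442
v -2.481 -3.595 -0.508
v -2.476 -3.833 -0.5
v -2.417 -4.049 -0.42
v -2.313 -4.211 -0.28
v -2.18 -4.294 -0.101
v -2.038 -4.285 0.09
v -1.908 -4.185 0.263
v -1.811 -4.011 0.392
v -1.761 -3.787 0.458
v -1.766 -3.549 0.45
v -4.769 2.093 1.401
v -3.977 2.648 1.934
v -3.603 0.792 1.026
v -2.811 1.347 1.559
v -3.649 0.903 2.124
v -4.369 1.707 2.356
v -3.211 1.733 0.604
v -3.931 2.537 0.836
v -3.014 2.426 1.441
v -3.285 1.913 2.38
v -4.295 1.527 0.58
v -4.566 1.014 1.519
v -4.475 2.485 1.7
v -3.105 0.955 1.26
v -3.597 0.694 1.592
v -3.132 1.021 1.905
v -4.706 1.931 1.949
v -4.24 2.258 2.261
v -4.048 1.232 2.373
v -3.34 1.182 0.699
v -2.874 1.509 1.011
v -4.448 2.419 1.055
v -3.983 2.746 1.368
v -3.532 2.208 0.587
v -3.444 2.681 1.724
v -2.759 1.916 1.503
v -2.993 2.143 0.942
v -3.417 2.616 1.079
v -3.603 2.379 2.276
v -2.918 1.614 2.055
v -3.41 1.353 2.388
v -3.834 1.826 2.524
v -3.037 2.249 1.986
v -4.662 1.826 0.905
v -3.977 1.061 0.684
v -3.746 1.614 0.436
v -4.17 2.087 0.572
v -4.821 1.524 1.457
v -4.136 0.759 1.236
v -4.163 0.824 1.881
v -4.587 1.297 2.018
v -4.543 1.191 0.974
v 1.757 -1.606 -2.338
v 1.553 -1.23 -0.344
v 0.978 -0.503 -2.626
v 0.774 -0.127 -0.631
v 2.806 -0.873 -2.369
v 2.602 -0.497 -0.374
v 2.027 0.23 -2.656
v 1.823 0.606 -0.662
v -4.118 -2.668 -3.17
v -3.836 -3.714 -2.162
v -3.346 -2.179 -2.878
v -3.064 -3.225 -1.87
v -3.376 -3.315 -4.05
v -3.094 -4.361 -3.042
v -2.604 -2.826 -3.758
v -2.322 -3.872 -2.75
f 2 1 4
f 2 4 3
f 4 1 5
f 4 5 3
f 5 1 6
f 5 6 3
f 6 1 7
f 6 7 3
f 7 1 8
f 7 8 3
f 8 1 9
f 8 9 3
f 9 1 10
f 9 10 3
f 10 1 11
f 10 11 3
f 11 1 12
f 11 12 3
f 12 1 13
f 12 13 3
f 13 1 14
f 13 14 3
f 14 1 15
f 14 15 3
f 15 1 16
f 15 16 3
f 16 1 17
f 16 17 3
f 17 1 18
f 17 18 3
f 18 1 2
f 18 2 3
f 19 56 35
f 56 30 59
f 35 59 24
f 56 59 35
f 19 35 31
f 35 24 36
f 31 36 20
f 35 36 31
f 19 31 40
f 31 20 41
f 40 41 26
f 31 41 40
f 19 40 52
f 40 26 55
f 52 55 29
f 40 55 52
f 19 52 56
f 52 29 60
f 56 60 30
f 52 60 56
f 20 36 47
f 36 24 50
f 47 50 28
f 36 50 47
f 24 59 37
f 59 30 58
f 37 58 23
f 59 58 37
f 30 60 57
f 60 29 53
f 57 53 21
f 60 53 57
f 29 55 54
f 55 26 42
f 54 42 25
f 55 42 54
f 26 41 46
f 41 20 43
f 46 43 27
f 41 43 46
f 22 48 34
f 48 28 49
f 34 49 23
f 48 49 34
f 22 34 32
f 34 23 33
f 32 33 21
f 34 33 32
f 22 32 39
f 32 21 38
f 39 38 25
f 32 38 39
f 22 39 44
f 39 25 45
f 44 45 27
f 39 45 44
f 22 44 48
f 44 27 51
f 48 51 28
f 44 51 48
f 23 49 37
f 49 28 50
f 37 50 24
f 49 50 37
f 21 33 57
f 33 23 58
f 57 58 30
f 33 58 57
f 25 38 54
f 38 21 53
f 54 53 29
f 38 53 54
f 27 45 46
f 45 25 42
f 46 42 26
f 45 42 46
f 28 51 47
f 51 27 43
f 47 43 20
f 51 43 47
f 62 64 61
f 65 62 61
f 61 64 63
f 63 65 61
f 62 68 64
f 66 62 65
f 66 68 62
f 64 68 63
f 67 65 63
f 63 68 67
f 67 66 65
f 68 66 67
f 70 72 69
f 73 70 69
f 69 72 71
f 71 73 69
f 70 76 72
f 74 70 73
f 74 76 70
f 72 76 71
f 75 73 71
f 71 76 75
f 75 74 73
f 76 74 75



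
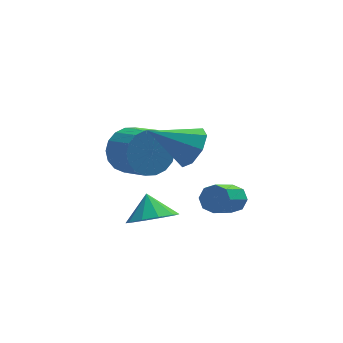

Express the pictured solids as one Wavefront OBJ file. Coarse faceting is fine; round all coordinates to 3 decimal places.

v 0.842 -0.959 -1.48
v 1.331 -1.332 -1.343
v 0.407 -2.234 -0.503
v -0.082 -1.861 -0.64
v 1.275 -0.976 -1.022
v 0.351 -1.878 -0.183
v 0.965 -0.61 -0.97
v 0.042 -1.512 -0.13
v 0.583 -0.449 -1.216
v -0.34 -1.351 -0.376
v 0.353 -0.586 -1.617
v -0.571 -1.488 -0.777
v 0.409 -0.942 -1.937
v -0.515 -1.844 -1.098
v 0.718 -1.308 -1.99
v -0.205 -2.21 -1.15
v 1.1 -1.469 -1.744
v 0.177 -2.371 -0.904
v -1.935 0.106 -2.911
v -1.372 0.772 -3.459
v -1.985 0.874 -2.029
v -1.986 0.881 -3.588
v -2.581 0.694 -3.458
v -2.929 0.282 -3.119
v -2.897 -0.197 -2.701
v -2.498 -0.56 -2.363
v -1.885 -0.668 -2.234
v -1.29 -0.481 -2.364
v -0.942 -0.069 -2.702
v -0.974 0.409 -3.121
v -0.673 -0.968 1.647
v -0.179 -0.525 2.312
v -2.267 -0.732 2.673
v -0.434 -0.074 1.813
v -0.829 -0.146 1.216
v -1.133 -0.7 0.872
v -1.168 -1.41 0.981
v -0.913 -1.861 1.48
v -0.517 -1.789 2.077
v -0.213 -1.235 2.421
v -2.157 2.896 -0.919
v -1.792 3.471 -0.081
v -1.257 2.199 0.557
v -1.623 1.624 -0.281
v -2.237 3.352 0.056
v -1.702 2.081 0.695
v -2.666 3.144 0
v -2.131 1.872 0.639
v -2.995 2.886 -0.237
v -2.46 1.615 0.401
v -3.158 2.63 -0.61
v -2.623 1.359 0.029
v -3.122 2.427 -1.044
v -2.587 1.156 -0.406
v -2.896 2.316 -1.454
v -2.361 1.045 -0.815
v -2.523 2.321 -1.757
v -1.988 1.049 -1.119
v -2.078 2.439 -1.895
v -1.543 1.168 -1.256
v -1.649 2.648 -1.839
v -1.114 1.376 -1.2
v -1.32 2.905 -1.601
v -0.785 1.634 -0.963
v -1.157 3.161 -1.229
v -0.622 1.89 -0.59
v -1.193 3.364 -0.794
v -0.658 2.093 -0.156
v -1.419 3.475 -0.385
v -0.884 2.204 0.254
f 2 1 5
f 2 5 3
f 3 5 6
f 3 6 4
f 5 1 7
f 5 7 6
f 6 7 8
f 6 8 4
f 7 1 9
f 7 9 8
f 8 9 10
f 8 10 4
f 9 1 11
f 9 11 10
f 10 11 12
f 10 12 4
f 11 1 13
f 11 13 12
f 12 13 14
f 12 14 4
f 13 1 15
f 13 15 14
f 14 15 16
f 14 16 4
f 15 1 17
f 15 17 16
f 16 17 18
f 16 18 4
f 17 1 2
f 17 2 18
f 18 2 3
f 18 3 4
f 20 19 22
f 20 22 21
f 22 19 23
f 22 23 21
f 23 19 24
f 23 24 21
f 24 19 25
f 24 25 21
f 25 19 26
f 25 26 21
f 26 19 27
f 26 27 21
f 27 19 28
f 27 28 21
f 28 19 29
f 28 29 21
f 29 19 30
f 29 30 21
f 30 19 20
f 30 20 21
f 32 31 34
f 32 34 33
f 34 31 35
f 34 35 33
f 35 31 36
f 35 36 33
f 36 31 37
f 36 37 33
f 37 31 38
f 37 38 33
f 38 31 39
f 38 39 33
f 39 31 40
f 39 40 33
f 40 31 32
f 40 32 33
f 42 41 45
f 42 45 43
f 43 45 46
f 43 46 44
f 45 41 47
f 45 47 46
f 46 47 48
f 46 48 44
f 47 41 49
f 47 49 48
f 48 49 50
f 48 50 44
f 49 41 51
f 49 51 50
f 50 51 52
f 50 52 44
f 51 41 53
f 51 53 52
f 52 53 54
f 52 54 44
f 53 41 55
f 53 55 54
f 54 55 56
f 54 56 44
f 55 41 57
f 55 57 56
f 56 57 58
f 56 58 44
f 57 41 59
f 57 59 58
f 58 59 60
f 58 60 44
f 59 41 61
f 59 61 60
f 60 61 62
f 60 62 44
f 61 41 63
f 61 63 62
f 62 63 64
f 62 64 44
f 63 41 65
f 63 65 64
f 64 65 66
f 64 66 44
f 65 41 67
f 65 67 66
f 66 67 68
f 66 68 44
f 67 41 69
f 67 69 68
f 68 69 70
f 68 70 44
f 69 41 42
f 69 42 70
f 70 42 43
f 70 43 44



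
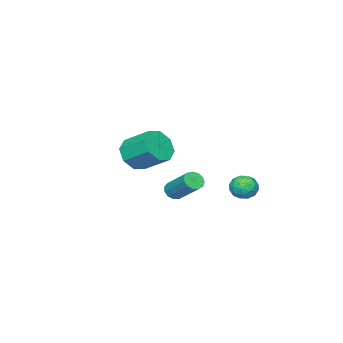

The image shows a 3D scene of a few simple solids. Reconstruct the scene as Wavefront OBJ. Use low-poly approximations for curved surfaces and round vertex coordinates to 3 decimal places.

v -2.972 3.012 -0.875
v -2.242 2.874 -0.642
v -3.378 2.046 -0.178
v -2.648 1.908 0.055
v -3.019 2.549 0.294
v -2.768 3.146 -0.136
v -2.852 1.774 -0.684
v -2.601 2.371 -1.114
v -2.169 2.109 -0.523
v -2.272 2.588 0.081
v -3.348 2.332 -0.901
v -3.451 2.811 -0.297
v -2.571 3.028 -0.82
v -3.049 1.892 -0
v -3.266 2.269 0.14
v -2.838 2.188 0.277
v -2.88 3.188 -0.523
v -2.452 3.107 -0.385
v -2.908 2.916 0.165
v -3.168 1.813 -0.435
v -2.74 1.732 -0.297
v -2.782 2.732 -1.097
v -2.354 2.651 -0.96
v -2.712 2.004 -0.985
v -2.099 2.497 -0.613
v -2.338 1.929 -0.203
v -2.458 1.85 -0.637
v -2.31 2.201 -0.891
v -2.16 2.779 -0.257
v -2.399 2.21 0.152
v -2.616 2.587 0.293
v -2.469 2.939 0.04
v -2.116 2.329 -0.188
v -3.221 2.71 -0.972
v -3.46 2.141 -0.563
v -3.151 1.981 -0.86
v -3.004 2.333 -1.113
v -3.282 2.991 -0.617
v -3.521 2.423 -0.207
v -3.31 2.719 0.071
v -3.162 3.07 -0.183
v -3.504 2.591 -0.632
v -0.391 0.098 -0.487
v -0.016 -0.216 -0.194
v 0.326 1.268 0.959
v -0.049 1.582 0.667
v 0.15 -0.072 -0.429
v 0.492 1.412 0.725
v 0.144 0.126 -0.681
v 0.486 1.61 0.472
v -0.032 0.315 -0.872
v 0.31 1.799 0.281
v -0.321 0.436 -0.941
v 0.02 1.919 0.213
v -0.633 0.449 -0.865
v -0.292 1.932 0.288
v -0.868 0.351 -0.67
v -0.526 1.834 0.484
v -0.952 0.172 -0.416
v -0.61 1.656 0.738
v -0.857 -0.029 -0.185
v -0.515 1.454 0.969
v -0.614 -0.191 -0.049
v -0.272 1.293 1.105
v -0.301 -0.26 -0.053
v 0.041 1.223 1.101
v -2.82 -4.471 0.14
v -1.756 -4.306 0.056
v -1.916 -2.804 0.997
v -2.98 -2.969 1.08
v -2.179 -3.962 -0.565
v -2.339 -2.46 0.376
v -2.978 -3.916 -0.773
v -3.137 -2.414 0.167
v -3.684 -4.196 -0.447
v -3.844 -2.693 0.494
v -3.884 -4.636 0.223
v -4.044 -3.134 1.164
v -3.461 -4.98 0.844
v -3.621 -3.478 1.785
v -2.663 -5.026 1.053
v -2.822 -3.524 1.993
v -1.956 -4.747 0.726
v -2.116 -3.244 1.667
f 1 38 17
f 38 12 41
f 17 41 6
f 38 41 17
f 1 17 13
f 17 6 18
f 13 18 2
f 17 18 13
f 1 13 22
f 13 2 23
f 22 23 8
f 13 23 22
f 1 22 34
f 22 8 37
f 34 37 11
f 22 37 34
f 1 34 38
f 34 11 42
f 38 42 12
f 34 42 38
f 2 18 29
f 18 6 32
f 29 32 10
f 18 32 29
f 6 41 19
f 41 12 40
f 19 40 5
f 41 40 19
f 12 42 39
f 42 11 35
f 39 35 3
f 42 35 39
f 11 37 36
f 37 8 24
f 36 24 7
f 37 24 36
f 8 23 28
f 23 2 25
f 28 25 9
f 23 25 28
f 4 30 16
f 30 10 31
f 16 31 5
f 30 31 16
f 4 16 14
f 16 5 15
f 14 15 3
f 16 15 14
f 4 14 21
f 14 3 20
f 21 20 7
f 14 20 21
f 4 21 26
f 21 7 27
f 26 27 9
f 21 27 26
f 4 26 30
f 26 9 33
f 30 33 10
f 26 33 30
f 5 31 19
f 31 10 32
f 19 32 6
f 31 32 19
f 3 15 39
f 15 5 40
f 39 40 12
f 15 40 39
f 7 20 36
f 20 3 35
f 36 35 11
f 20 35 36
f 9 27 28
f 27 7 24
f 28 24 8
f 27 24 28
f 10 33 29
f 33 9 25
f 29 25 2
f 33 25 29
f 44 43 47
f 44 47 45
f 45 47 48
f 45 48 46
f 47 43 49
f 47 49 48
f 48 49 50
f 48 50 46
f 49 43 51
f 49 51 50
f 50 51 52
f 50 52 46
f 51 43 53
f 51 53 52
f 52 53 54
f 52 54 46
f 53 43 55
f 53 55 54
f 54 55 56
f 54 56 46
f 55 43 57
f 55 57 56
f 56 57 58
f 56 58 46
f 57 43 59
f 57 59 58
f 58 59 60
f 58 60 46
f 59 43 61
f 59 61 60
f 60 61 62
f 60 62 46
f 61 43 63
f 61 63 62
f 62 63 64
f 62 64 46
f 63 43 65
f 63 65 64
f 64 65 66
f 64 66 46
f 65 43 44
f 65 44 66
f 66 44 45
f 66 45 46
f 68 67 71
f 68 71 69
f 69 71 72
f 69 72 70
f 71 67 73
f 71 73 72
f 72 73 74
f 72 74 70
f 73 67 75
f 73 75 74
f 74 75 76
f 74 76 70
f 75 67 77
f 75 77 76
f 76 77 78
f 76 78 70
f 77 67 79
f 77 79 78
f 78 79 80
f 78 80 70
f 79 67 81
f 79 81 80
f 80 81 82
f 80 82 70
f 81 67 83
f 81 83 82
f 82 83 84
f 82 84 70
f 83 67 68
f 83 68 84
f 84 68 69
f 84 69 70



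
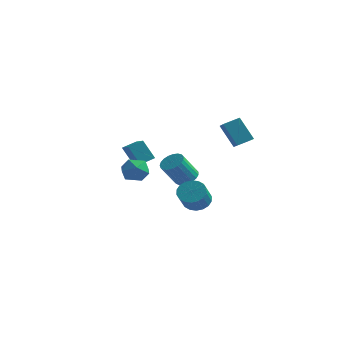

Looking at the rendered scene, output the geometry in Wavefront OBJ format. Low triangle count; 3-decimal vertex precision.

v -0.691 4.031 -3.557
v -0.061 3.651 -4.075
v 0.181 2.589 -3
v -0.449 2.969 -2.483
v 0.149 3.916 -3.86
v 0.391 2.854 -2.786
v 0.192 4.204 -3.585
v 0.434 3.142 -2.511
v 0.06 4.458 -3.305
v 0.302 3.396 -2.23
v -0.22 4.627 -3.074
v 0.022 3.565 -2
v -0.594 4.678 -2.94
v -0.352 3.616 -1.865
v -0.987 4.601 -2.927
v -0.745 3.539 -1.852
v -1.321 4.411 -3.04
v -1.079 3.349 -1.965
v -1.531 4.146 -3.254
v -1.289 3.084 -2.18
v -1.574 3.858 -3.529
v -1.332 2.796 -2.455
v -1.442 3.604 -3.81
v -1.2 2.542 -2.735
v -1.162 3.435 -4.04
v -0.92 2.373 -2.966
v -0.788 3.384 -4.175
v -0.546 2.322 -3.1
v -0.395 3.461 -4.188
v -0.153 2.399 -3.113
v -3.24 1.917 -0.505
v -3.997 1.847 0.753
v -4.315 2.96 -1.095
v -5.072 2.891 0.164
v -2.708 2.669 -0.144
v -3.465 2.6 1.115
v -3.783 3.713 -0.733
v -4.54 3.643 0.525
v 2.788 0.753 4.073
v 3.43 1.461 4.457
v 2.033 1.746 3.506
v 2.675 2.454 3.891
v 3.725 0.666 2.669
v 4.367 1.374 3.054
v 2.97 1.659 2.103
v 3.612 2.367 2.487
v -1.61 4.435 -2.049
v -0.844 4.233 -1.937
v -1.304 3.303 -0.478
v -2.07 3.505 -0.591
v -0.867 4.516 -1.764
v -1.327 3.586 -0.305
v -1.019 4.785 -1.64
v -1.478 3.855 -0.181
v -1.272 4.994 -1.587
v -1.732 4.063 -0.128
v -1.585 5.106 -1.614
v -2.044 4.175 -0.155
v -1.901 5.102 -1.716
v -2.361 4.171 -0.257
v -2.167 4.982 -1.876
v -2.627 4.052 -0.417
v -2.337 4.769 -2.066
v -2.797 3.838 -0.607
v -2.381 4.497 -2.253
v -2.841 3.567 -0.794
v -2.292 4.215 -2.405
v -2.752 3.285 -0.946
v -2.085 3.971 -2.495
v -2.545 3.041 -1.036
v -1.796 3.807 -2.508
v -2.256 2.877 -1.05
v -1.475 3.752 -2.442
v -1.934 2.821 -0.984
v -1.177 3.815 -2.308
v -1.636 2.884 -0.85
v -0.954 3.985 -2.13
v -1.413 3.055 -0.671
v -1.501 -1.672 0.385
v -0.675 -1.466 0.748
v -1.405 -3.054 0.952
v -0.579 -2.848 1.315
v -1.345 -2.452 1.653
v -1.404 -1.598 1.302
v -0.676 -2.922 0.398
v -0.735 -2.068 0.047
v -0.165 -2.238 0.756
v -0.579 -1.948 1.531
v -1.501 -2.572 0.169
v -1.915 -2.282 0.944
f 2 1 5
f 2 5 3
f 3 5 6
f 3 6 4
f 5 1 7
f 5 7 6
f 6 7 8
f 6 8 4
f 7 1 9
f 7 9 8
f 8 9 10
f 8 10 4
f 9 1 11
f 9 11 10
f 10 11 12
f 10 12 4
f 11 1 13
f 11 13 12
f 12 13 14
f 12 14 4
f 13 1 15
f 13 15 14
f 14 15 16
f 14 16 4
f 15 1 17
f 15 17 16
f 16 17 18
f 16 18 4
f 17 1 19
f 17 19 18
f 18 19 20
f 18 20 4
f 19 1 21
f 19 21 20
f 20 21 22
f 20 22 4
f 21 1 23
f 21 23 22
f 22 23 24
f 22 24 4
f 23 1 25
f 23 25 24
f 24 25 26
f 24 26 4
f 25 1 27
f 25 27 26
f 26 27 28
f 26 28 4
f 27 1 29
f 27 29 28
f 28 29 30
f 28 30 4
f 29 1 2
f 29 2 30
f 30 2 3
f 30 3 4
f 32 34 31
f 35 32 31
f 31 34 33
f 33 35 31
f 32 38 34
f 36 32 35
f 36 38 32
f 34 38 33
f 37 35 33
f 33 38 37
f 37 36 35
f 38 36 37
f 40 42 39
f 43 40 39
f 39 42 41
f 41 43 39
f 40 46 42
f 44 40 43
f 44 46 40
f 42 46 41
f 45 43 41
f 41 46 45
f 45 44 43
f 46 44 45
f 48 47 51
f 48 51 49
f 49 51 52
f 49 52 50
f 51 47 53
f 51 53 52
f 52 53 54
f 52 54 50
f 53 47 55
f 53 55 54
f 54 55 56
f 54 56 50
f 55 47 57
f 55 57 56
f 56 57 58
f 56 58 50
f 57 47 59
f 57 59 58
f 58 59 60
f 58 60 50
f 59 47 61
f 59 61 60
f 60 61 62
f 60 62 50
f 61 47 63
f 61 63 62
f 62 63 64
f 62 64 50
f 63 47 65
f 63 65 64
f 64 65 66
f 64 66 50
f 65 47 67
f 65 67 66
f 66 67 68
f 66 68 50
f 67 47 69
f 67 69 68
f 68 69 70
f 68 70 50
f 69 47 71
f 69 71 70
f 70 71 72
f 70 72 50
f 71 47 73
f 71 73 72
f 72 73 74
f 72 74 50
f 73 47 75
f 73 75 74
f 74 75 76
f 74 76 50
f 75 47 77
f 75 77 76
f 76 77 78
f 76 78 50
f 77 47 48
f 77 48 78
f 78 48 49
f 78 49 50
f 79 90 84
f 79 84 80
f 79 80 86
f 79 86 89
f 79 89 90
f 80 84 88
f 84 90 83
f 90 89 81
f 89 86 85
f 86 80 87
f 82 88 83
f 82 83 81
f 82 81 85
f 82 85 87
f 82 87 88
f 83 88 84
f 81 83 90
f 85 81 89
f 87 85 86
f 88 87 80



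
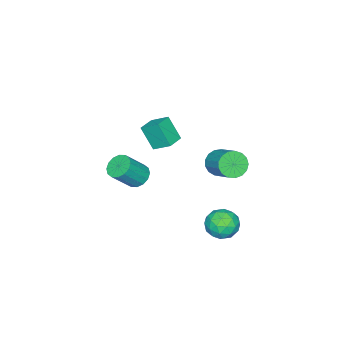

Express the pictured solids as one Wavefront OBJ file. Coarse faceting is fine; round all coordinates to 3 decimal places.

v -2.398 -0.805 0.952
v -2.468 -1.753 2.445
v -2.526 0.341 1.673
v -2.596 -0.607 3.166
v -1.184 -0.733 1.054
v -1.254 -1.681 2.547
v -1.312 0.413 1.775
v -1.382 -0.535 3.268
v -3.32 -3.402 -4.051
v -2.786 -3.845 -4.655
v -1.566 -4.422 -3.152
v -2.1 -3.978 -2.549
v -2.607 -3.405 -4.632
v -1.386 -3.981 -3.129
v -2.618 -2.963 -4.453
v -1.398 -3.54 -2.95
v -2.818 -2.639 -4.167
v -1.597 -3.216 -2.664
v -3.152 -2.52 -3.849
v -1.932 -3.097 -2.347
v -3.531 -2.636 -3.586
v -2.311 -3.213 -2.083
v -3.854 -2.958 -3.448
v -2.634 -3.535 -1.945
v -4.034 -3.399 -3.471
v -2.813 -3.975 -1.968
v -4.022 -3.84 -3.65
v -2.802 -4.417 -2.147
v -3.823 -4.164 -3.936
v -2.602 -4.741 -2.433
v -3.488 -4.283 -4.253
v -2.268 -4.86 -2.751
v -3.109 -4.167 -4.517
v -1.889 -4.744 -3.014
v -1.415 4.957 -3.66
v -0.795 4.496 -4.506
v -2.345 3.364 -3.474
v -1.725 2.903 -4.32
v -1.232 3.144 -3.315
v -0.657 4.129 -3.429
v -2.483 3.731 -4.551
v -1.908 4.716 -4.665
v -1.455 3.739 -5.057
v -0.682 3.376 -4.293
v -2.458 4.484 -3.687
v -1.685 4.121 -2.923
v -1.023 4.867 -4.099
v -2.117 2.993 -3.881
v -1.827 3.135 -3.29
v -1.462 2.864 -3.787
v -0.942 4.651 -3.466
v -0.577 4.38 -3.964
v -0.834 3.585 -3.263
v -2.563 3.48 -4.016
v -2.198 3.209 -4.514
v -1.678 4.996 -4.193
v -1.313 4.725 -4.69
v -2.306 4.275 -4.717
v -1.047 4.15 -4.92
v -1.594 3.214 -4.811
v -2.039 3.701 -4.947
v -1.701 4.279 -5.014
v -0.592 3.937 -4.471
v -1.139 3.001 -4.362
v -0.849 3.142 -3.771
v -0.511 3.721 -3.838
v -0.98 3.492 -4.795
v -2.001 4.859 -3.618
v -2.548 3.923 -3.509
v -2.629 4.139 -4.142
v -2.291 4.718 -4.209
v -1.546 4.646 -3.169
v -2.093 3.71 -3.06
v -1.439 3.581 -2.966
v -1.101 4.159 -3.033
v -2.16 4.368 -3.185
v -2.544 3.079 0.626
v -2.19 3.449 -0.186
v -1.362 4.912 0.842
v -1.716 4.541 1.654
v -2.6 3.651 -0.143
v -1.773 5.114 0.885
v -2.998 3.722 0.077
v -2.17 5.184 1.104
v -3.291 3.645 0.422
v -2.464 5.108 1.45
v -3.414 3.439 0.814
v -2.586 4.902 1.842
v -3.337 3.15 1.163
v -2.509 4.613 2.19
v -3.078 2.845 1.389
v -2.25 4.308 2.417
v -2.697 2.593 1.44
v -1.869 4.056 2.468
v -2.281 2.453 1.305
v -1.453 3.916 2.333
v -1.925 2.456 1.014
v -1.097 3.919 2.042
v -1.711 2.601 0.635
v -0.883 4.064 1.663
v -1.687 2.856 0.253
v -0.86 4.319 1.281
v -1.86 3.162 -0.043
v -1.033 4.625 0.985
f 2 4 1
f 5 2 1
f 1 4 3
f 3 5 1
f 2 8 4
f 6 2 5
f 6 8 2
f 4 8 3
f 7 5 3
f 3 8 7
f 7 6 5
f 8 6 7
f 10 9 13
f 10 13 11
f 11 13 14
f 11 14 12
f 13 9 15
f 13 15 14
f 14 15 16
f 14 16 12
f 15 9 17
f 15 17 16
f 16 17 18
f 16 18 12
f 17 9 19
f 17 19 18
f 18 19 20
f 18 20 12
f 19 9 21
f 19 21 20
f 20 21 22
f 20 22 12
f 21 9 23
f 21 23 22
f 22 23 24
f 22 24 12
f 23 9 25
f 23 25 24
f 24 25 26
f 24 26 12
f 25 9 27
f 25 27 26
f 26 27 28
f 26 28 12
f 27 9 29
f 27 29 28
f 28 29 30
f 28 30 12
f 29 9 31
f 29 31 30
f 30 31 32
f 30 32 12
f 31 9 33
f 31 33 32
f 32 33 34
f 32 34 12
f 33 9 10
f 33 10 34
f 34 10 11
f 34 11 12
f 35 72 51
f 72 46 75
f 51 75 40
f 72 75 51
f 35 51 47
f 51 40 52
f 47 52 36
f 51 52 47
f 35 47 56
f 47 36 57
f 56 57 42
f 47 57 56
f 35 56 68
f 56 42 71
f 68 71 45
f 56 71 68
f 35 68 72
f 68 45 76
f 72 76 46
f 68 76 72
f 36 52 63
f 52 40 66
f 63 66 44
f 52 66 63
f 40 75 53
f 75 46 74
f 53 74 39
f 75 74 53
f 46 76 73
f 76 45 69
f 73 69 37
f 76 69 73
f 45 71 70
f 71 42 58
f 70 58 41
f 71 58 70
f 42 57 62
f 57 36 59
f 62 59 43
f 57 59 62
f 38 64 50
f 64 44 65
f 50 65 39
f 64 65 50
f 38 50 48
f 50 39 49
f 48 49 37
f 50 49 48
f 38 48 55
f 48 37 54
f 55 54 41
f 48 54 55
f 38 55 60
f 55 41 61
f 60 61 43
f 55 61 60
f 38 60 64
f 60 43 67
f 64 67 44
f 60 67 64
f 39 65 53
f 65 44 66
f 53 66 40
f 65 66 53
f 37 49 73
f 49 39 74
f 73 74 46
f 49 74 73
f 41 54 70
f 54 37 69
f 70 69 45
f 54 69 70
f 43 61 62
f 61 41 58
f 62 58 42
f 61 58 62
f 44 67 63
f 67 43 59
f 63 59 36
f 67 59 63
f 78 77 81
f 78 81 79
f 79 81 82
f 79 82 80
f 81 77 83
f 81 83 82
f 82 83 84
f 82 84 80
f 83 77 85
f 83 85 84
f 84 85 86
f 84 86 80
f 85 77 87
f 85 87 86
f 86 87 88
f 86 88 80
f 87 77 89
f 87 89 88
f 88 89 90
f 88 90 80
f 89 77 91
f 89 91 90
f 90 91 92
f 90 92 80
f 91 77 93
f 91 93 92
f 92 93 94
f 92 94 80
f 93 77 95
f 93 95 94
f 94 95 96
f 94 96 80
f 95 77 97
f 95 97 96
f 96 97 98
f 96 98 80
f 97 77 99
f 97 99 98
f 98 99 100
f 98 100 80
f 99 77 101
f 99 101 100
f 100 101 102
f 100 102 80
f 101 77 103
f 101 103 102
f 102 103 104
f 102 104 80
f 103 77 78
f 103 78 104
f 104 78 79
f 104 79 80



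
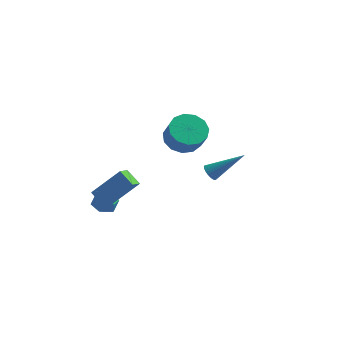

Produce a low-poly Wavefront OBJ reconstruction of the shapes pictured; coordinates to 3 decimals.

v -3.526 -1.896 1.824
v -2.971 -1.595 2.242
v -2.929 -2.965 1.798
v -2.374 -2.664 2.216
v -3.055 -2.785 2.523
v -3.425 -2.124 2.538
v -2.475 -2.436 1.502
v -2.845 -1.775 1.517
v -2.322 -1.929 2.043
v -2.68 -2.145 2.674
v -3.22 -2.415 1.366
v -3.578 -2.631 1.997
v -3.263 -2.274 2.782
v -3.418 -2.993 3.167
v -1.926 -1.774 4.253
v -2.081 -2.492 4.638
v -2.499 -2.728 2.242
v -2.654 -3.446 2.627
v -1.162 -2.227 3.713
v -1.317 -2.946 4.098
v 1.684 0.578 3.114
v 1.994 0.62 2.699
v 3.316 1.082 4.386
v 1.924 0.809 2.715
v 1.817 0.964 2.791
v 1.689 1.059 2.917
v 1.561 1.082 3.072
v 1.451 1.028 3.234
v 1.377 0.905 3.378
v 1.35 0.733 3.481
v 1.373 0.537 3.529
v 1.444 0.347 3.513
v 1.551 0.193 3.437
v 1.678 0.097 3.311
v 1.807 0.075 3.155
v 1.916 0.129 2.993
v 1.99 0.252 2.85
v 2.018 0.424 2.746
v -0.643 4.041 3.061
v -0.026 4.905 3.258
v 0.461 4.303 4.375
v -0.157 3.439 4.179
v -0.555 5.004 3.542
v -0.068 4.402 4.659
v -1.112 4.798 3.673
v -0.625 4.195 4.791
v -1.52 4.351 3.61
v -1.033 3.749 4.728
v -1.65 3.806 3.373
v -1.164 3.204 4.491
v -1.461 3.336 3.037
v -0.974 2.733 4.155
v -1.012 3.089 2.708
v -0.525 2.487 3.826
v -0.446 3.145 2.492
v 0.041 2.543 3.61
v 0.058 3.485 2.456
v 0.544 2.883 3.574
v 0.338 4.002 2.613
v 0.825 3.4 3.73
v 0.307 4.531 2.911
v 0.794 3.929 4.029
f 1 12 6
f 1 6 2
f 1 2 8
f 1 8 11
f 1 11 12
f 2 6 10
f 6 12 5
f 12 11 3
f 11 8 7
f 8 2 9
f 4 10 5
f 4 5 3
f 4 3 7
f 4 7 9
f 4 9 10
f 5 10 6
f 3 5 12
f 7 3 11
f 9 7 8
f 10 9 2
f 14 16 13
f 17 14 13
f 13 16 15
f 15 17 13
f 14 20 16
f 18 14 17
f 18 20 14
f 16 20 15
f 19 17 15
f 15 20 19
f 19 18 17
f 20 18 19
f 22 21 24
f 22 24 23
f 24 21 25
f 24 25 23
f 25 21 26
f 25 26 23
f 26 21 27
f 26 27 23
f 27 21 28
f 27 28 23
f 28 21 29
f 28 29 23
f 29 21 30
f 29 30 23
f 30 21 31
f 30 31 23
f 31 21 32
f 31 32 23
f 32 21 33
f 32 33 23
f 33 21 34
f 33 34 23
f 34 21 35
f 34 35 23
f 35 21 36
f 35 36 23
f 36 21 37
f 36 37 23
f 37 21 38
f 37 38 23
f 38 21 22
f 38 22 23
f 40 39 43
f 40 43 41
f 41 43 44
f 41 44 42
f 43 39 45
f 43 45 44
f 44 45 46
f 44 46 42
f 45 39 47
f 45 47 46
f 46 47 48
f 46 48 42
f 47 39 49
f 47 49 48
f 48 49 50
f 48 50 42
f 49 39 51
f 49 51 50
f 50 51 52
f 50 52 42
f 51 39 53
f 51 53 52
f 52 53 54
f 52 54 42
f 53 39 55
f 53 55 54
f 54 55 56
f 54 56 42
f 55 39 57
f 55 57 56
f 56 57 58
f 56 58 42
f 57 39 59
f 57 59 58
f 58 59 60
f 58 60 42
f 59 39 61
f 59 61 60
f 60 61 62
f 60 62 42
f 61 39 40
f 61 40 62
f 62 40 41
f 62 41 42



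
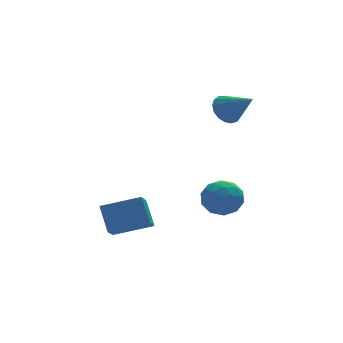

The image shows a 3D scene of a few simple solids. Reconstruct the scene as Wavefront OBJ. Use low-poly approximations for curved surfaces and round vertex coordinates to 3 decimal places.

v 1.883 -1.891 3.198
v 2.381 -1.322 3.563
v 2.577 -3.169 4.242
v 2.048 -1.318 3.789
v 1.678 -1.445 3.88
v 1.354 -1.675 3.814
v 1.152 -1.954 3.607
v 1.117 -2.219 3.306
v 1.258 -2.408 2.981
v 1.541 -2.48 2.705
v 1.903 -2.416 2.542
v 2.261 -2.232 2.53
v 2.532 -1.97 2.67
v 2.654 -1.69 2.931
v 2.6 -1.456 3.254
v 0.492 -2.765 -1.194
v 1.276 -2.086 -1.363
v 1.224 -3.874 -2.257
v 2.008 -3.195 -2.426
v 1.909 -3.66 -1.488
v 1.456 -2.975 -0.831
v 1.044 -2.985 -2.789
v 0.591 -2.3 -2.132
v 1.617 -2.222 -2.348
v 2.152 -2.639 -1.544
v 0.348 -3.321 -2.076
v 0.883 -3.738 -1.272
v 0.82 -2.328 -1.186
v 1.68 -3.632 -2.434
v 1.622 -3.905 -1.883
v 2.083 -3.506 -1.983
v 0.925 -2.851 -0.873
v 1.386 -2.451 -0.972
v 1.758 -3.377 -1.046
v 1.114 -3.509 -2.648
v 1.575 -3.109 -2.747
v 0.417 -2.454 -1.637
v 0.878 -2.055 -1.737
v 0.742 -2.583 -2.574
v 1.481 -2.009 -1.864
v 1.912 -2.66 -2.488
v 1.345 -2.537 -2.702
v 1.079 -2.134 -2.316
v 1.795 -2.254 -1.391
v 2.226 -2.906 -2.016
v 2.167 -3.179 -1.465
v 1.901 -2.776 -1.079
v 1.996 -2.334 -1.97
v 0.274 -3.054 -1.604
v 0.705 -3.706 -2.229
v 0.599 -3.184 -2.541
v 0.333 -2.781 -2.155
v 0.588 -3.3 -1.132
v 1.019 -3.951 -1.756
v 1.421 -3.826 -1.304
v 1.155 -3.423 -0.918
v 0.504 -3.626 -1.65
v -3.958 -3.056 -3.137
v -4.561 -4.125 -2.309
v -4.005 -2.127 -1.973
v -4.607 -3.196 -1.145
v -2.233 -3.624 -2.615
v -2.835 -4.693 -1.787
v -2.279 -2.695 -1.451
v -2.882 -3.764 -0.623
f 2 1 4
f 2 4 3
f 4 1 5
f 4 5 3
f 5 1 6
f 5 6 3
f 6 1 7
f 6 7 3
f 7 1 8
f 7 8 3
f 8 1 9
f 8 9 3
f 9 1 10
f 9 10 3
f 10 1 11
f 10 11 3
f 11 1 12
f 11 12 3
f 12 1 13
f 12 13 3
f 13 1 14
f 13 14 3
f 14 1 15
f 14 15 3
f 15 1 2
f 15 2 3
f 16 53 32
f 53 27 56
f 32 56 21
f 53 56 32
f 16 32 28
f 32 21 33
f 28 33 17
f 32 33 28
f 16 28 37
f 28 17 38
f 37 38 23
f 28 38 37
f 16 37 49
f 37 23 52
f 49 52 26
f 37 52 49
f 16 49 53
f 49 26 57
f 53 57 27
f 49 57 53
f 17 33 44
f 33 21 47
f 44 47 25
f 33 47 44
f 21 56 34
f 56 27 55
f 34 55 20
f 56 55 34
f 27 57 54
f 57 26 50
f 54 50 18
f 57 50 54
f 26 52 51
f 52 23 39
f 51 39 22
f 52 39 51
f 23 38 43
f 38 17 40
f 43 40 24
f 38 40 43
f 19 45 31
f 45 25 46
f 31 46 20
f 45 46 31
f 19 31 29
f 31 20 30
f 29 30 18
f 31 30 29
f 19 29 36
f 29 18 35
f 36 35 22
f 29 35 36
f 19 36 41
f 36 22 42
f 41 42 24
f 36 42 41
f 19 41 45
f 41 24 48
f 45 48 25
f 41 48 45
f 20 46 34
f 46 25 47
f 34 47 21
f 46 47 34
f 18 30 54
f 30 20 55
f 54 55 27
f 30 55 54
f 22 35 51
f 35 18 50
f 51 50 26
f 35 50 51
f 24 42 43
f 42 22 39
f 43 39 23
f 42 39 43
f 25 48 44
f 48 24 40
f 44 40 17
f 48 40 44
f 59 61 58
f 62 59 58
f 58 61 60
f 60 62 58
f 59 65 61
f 63 59 62
f 63 65 59
f 61 65 60
f 64 62 60
f 60 65 64
f 64 63 62
f 65 63 64



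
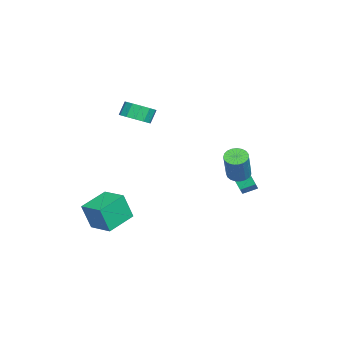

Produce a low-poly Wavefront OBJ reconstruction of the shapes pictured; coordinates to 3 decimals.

v -3.044 -3.537 2.418
v -2.119 -3.305 2.832
v -2.611 -3.03 3.777
v -3.536 -3.263 3.362
v -2.317 -2.812 2.585
v -2.81 -2.537 3.53
v -2.747 -2.55 2.285
v -3.239 -2.275 3.23
v -3.27 -2.601 2.027
v -3.763 -2.326 2.972
v -3.722 -2.949 1.893
v -4.214 -2.674 2.838
v -3.958 -3.484 1.926
v -4.451 -3.209 2.87
v -3.904 -4.036 2.114
v -4.397 -3.761 3.059
v -3.577 -4.43 2.4
v -4.069 -4.155 3.344
v -3.081 -4.54 2.69
v -3.573 -4.266 3.635
v -2.572 -4.332 2.895
v -3.065 -4.057 3.839
v -2.214 -3.872 2.948
v -2.706 -3.597 3.892
v 2.552 3.819 1.093
v 3.18 3.722 0.733
v 4.255 3.724 2.606
v 3.628 3.821 2.967
v 3.16 4.025 0.744
v 4.235 4.027 2.618
v 3.034 4.292 0.816
v 4.11 4.294 2.689
v 2.826 4.477 0.936
v 3.901 4.479 2.809
v 2.57 4.549 1.082
v 3.645 4.551 2.956
v 2.311 4.494 1.231
v 3.386 4.496 3.104
v 2.094 4.322 1.356
v 3.169 4.325 3.229
v 1.956 4.064 1.436
v 3.031 4.066 3.309
v 1.921 3.763 1.456
v 2.997 3.765 3.329
v 1.995 3.472 1.414
v 3.071 3.474 3.287
v 2.166 3.241 1.316
v 3.242 3.243 3.189
v 2.404 3.109 1.18
v 3.479 3.112 3.053
v 2.667 3.101 1.029
v 3.742 3.103 2.902
v 2.91 3.216 0.889
v 3.986 3.219 2.762
v 3.092 3.436 0.784
v 4.167 3.438 2.657
v 1.431 -3.831 -3.474
v 1.655 -4.353 -1.671
v 2.36 -2.483 -3.199
v 2.585 -3.006 -1.396
v 3.095 -4.874 -3.984
v 3.32 -5.397 -2.181
v 4.025 -3.527 -3.709
v 4.249 -4.049 -1.906
v 0.206 3.344 -0.949
v 0.602 3.758 -1.577
v 0.291 4.63 -1.199
v -0.106 4.216 -0.571
v -0.012 3.605 -1.728
v -0.323 4.476 -1.35
v -0.498 3.299 -1.423
v -0.809 4.171 -1.045
v -0.572 3.019 -0.841
v -0.884 3.891 -0.462
v -0.191 2.93 -0.321
v -0.502 3.802 0.057
v 0.423 3.084 -0.17
v 0.112 3.955 0.208
v 0.909 3.389 -0.475
v 0.598 4.261 -0.097
v 0.984 3.669 -1.058
v 0.672 4.541 -0.679
f 2 1 5
f 2 5 3
f 3 5 6
f 3 6 4
f 5 1 7
f 5 7 6
f 6 7 8
f 6 8 4
f 7 1 9
f 7 9 8
f 8 9 10
f 8 10 4
f 9 1 11
f 9 11 10
f 10 11 12
f 10 12 4
f 11 1 13
f 11 13 12
f 12 13 14
f 12 14 4
f 13 1 15
f 13 15 14
f 14 15 16
f 14 16 4
f 15 1 17
f 15 17 16
f 16 17 18
f 16 18 4
f 17 1 19
f 17 19 18
f 18 19 20
f 18 20 4
f 19 1 21
f 19 21 20
f 20 21 22
f 20 22 4
f 21 1 23
f 21 23 22
f 22 23 24
f 22 24 4
f 23 1 2
f 23 2 24
f 24 2 3
f 24 3 4
f 26 25 29
f 26 29 27
f 27 29 30
f 27 30 28
f 29 25 31
f 29 31 30
f 30 31 32
f 30 32 28
f 31 25 33
f 31 33 32
f 32 33 34
f 32 34 28
f 33 25 35
f 33 35 34
f 34 35 36
f 34 36 28
f 35 25 37
f 35 37 36
f 36 37 38
f 36 38 28
f 37 25 39
f 37 39 38
f 38 39 40
f 38 40 28
f 39 25 41
f 39 41 40
f 40 41 42
f 40 42 28
f 41 25 43
f 41 43 42
f 42 43 44
f 42 44 28
f 43 25 45
f 43 45 44
f 44 45 46
f 44 46 28
f 45 25 47
f 45 47 46
f 46 47 48
f 46 48 28
f 47 25 49
f 47 49 48
f 48 49 50
f 48 50 28
f 49 25 51
f 49 51 50
f 50 51 52
f 50 52 28
f 51 25 53
f 51 53 52
f 52 53 54
f 52 54 28
f 53 25 55
f 53 55 54
f 54 55 56
f 54 56 28
f 55 25 26
f 55 26 56
f 56 26 27
f 56 27 28
f 58 60 57
f 61 58 57
f 57 60 59
f 59 61 57
f 58 64 60
f 62 58 61
f 62 64 58
f 60 64 59
f 63 61 59
f 59 64 63
f 63 62 61
f 64 62 63
f 66 65 69
f 66 69 67
f 67 69 70
f 67 70 68
f 69 65 71
f 69 71 70
f 70 71 72
f 70 72 68
f 71 65 73
f 71 73 72
f 72 73 74
f 72 74 68
f 73 65 75
f 73 75 74
f 74 75 76
f 74 76 68
f 75 65 77
f 75 77 76
f 76 77 78
f 76 78 68
f 77 65 79
f 77 79 78
f 78 79 80
f 78 80 68
f 79 65 81
f 79 81 80
f 80 81 82
f 80 82 68
f 81 65 66
f 81 66 82
f 82 66 67
f 82 67 68

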